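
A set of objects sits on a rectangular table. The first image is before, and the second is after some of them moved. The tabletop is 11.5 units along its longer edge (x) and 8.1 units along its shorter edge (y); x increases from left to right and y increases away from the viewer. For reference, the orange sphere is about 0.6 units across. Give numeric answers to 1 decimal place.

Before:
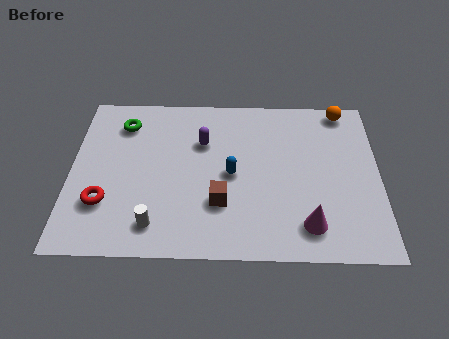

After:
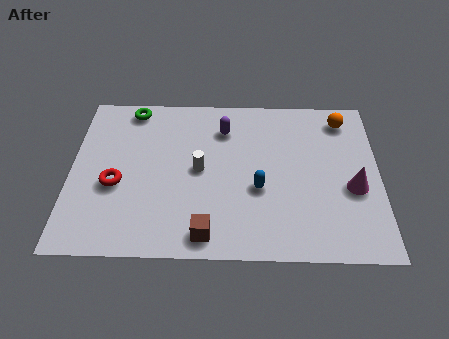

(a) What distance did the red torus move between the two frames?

1.0

The red torus moved from about (1.3, 2.4) to (1.7, 3.3), a distance of √(0.4² + 0.9²) ≈ 1.0.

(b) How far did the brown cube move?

1.6

From (5.6, 2.5) to (5.1, 1.0), the brown cube covered √(0.5² + 1.5²) ≈ 1.6 units.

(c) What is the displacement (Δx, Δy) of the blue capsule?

(1.0, -0.7)

The blue capsule was at about (6.0, 3.9) and moved to about (7.0, 3.2).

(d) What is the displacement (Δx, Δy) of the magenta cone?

(1.7, 1.8)

The magenta cone started near (8.8, 1.5) and ended near (10.5, 3.3).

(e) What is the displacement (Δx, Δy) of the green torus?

(0.3, 0.8)

The green torus started near (1.9, 6.4) and ended near (2.2, 7.2).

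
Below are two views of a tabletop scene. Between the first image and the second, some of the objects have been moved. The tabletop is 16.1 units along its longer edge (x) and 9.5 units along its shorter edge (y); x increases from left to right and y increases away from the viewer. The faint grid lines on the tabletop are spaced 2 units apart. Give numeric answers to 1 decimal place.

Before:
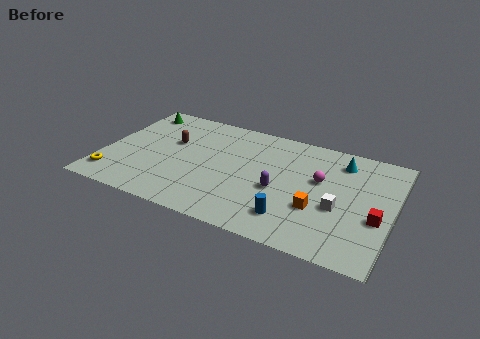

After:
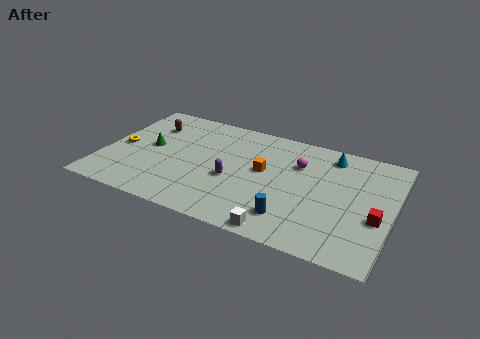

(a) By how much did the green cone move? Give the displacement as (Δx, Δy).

(1.2, -3.1)

From the two frames, the green cone sits at roughly (1.3, 8.1) before and (2.5, 5.0) after.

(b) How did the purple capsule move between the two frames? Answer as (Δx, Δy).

(-2.6, -0.1)

The purple capsule was at about (9.9, 4.0) and moved to about (7.3, 3.9).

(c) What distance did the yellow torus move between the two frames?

2.8

The yellow torus was near (0.8, 1.7) before and (0.9, 4.5) after, so it travelled √(0.1² + 2.8²) ≈ 2.8 units.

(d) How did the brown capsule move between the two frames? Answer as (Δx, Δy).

(-1.4, 1.1)

From the two frames, the brown capsule sits at roughly (3.6, 5.9) before and (2.2, 7.0) after.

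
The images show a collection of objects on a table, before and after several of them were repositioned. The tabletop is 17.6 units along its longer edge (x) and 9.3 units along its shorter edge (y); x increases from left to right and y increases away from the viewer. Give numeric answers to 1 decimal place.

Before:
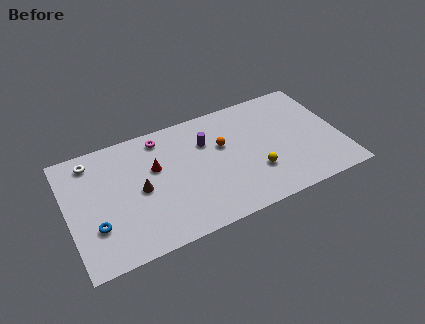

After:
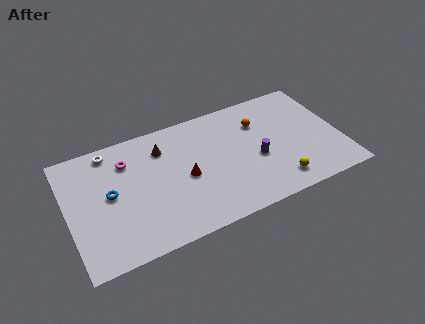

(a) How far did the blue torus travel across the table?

2.3

The blue torus moved from about (1.6, 2.9) to (2.7, 4.9), a distance of √(1.1² + 2.0²) ≈ 2.3.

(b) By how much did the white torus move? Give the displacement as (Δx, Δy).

(1.2, 0.3)

From the two frames, the white torus sits at roughly (1.8, 7.9) before and (3.0, 8.2) after.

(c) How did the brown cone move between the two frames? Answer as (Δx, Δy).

(1.7, 2.6)

The brown cone was at about (4.6, 4.5) and moved to about (6.3, 7.1).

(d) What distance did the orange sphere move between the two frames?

2.7

The orange sphere moved from about (10.1, 5.8) to (12.6, 6.7), a distance of √(2.5² + 0.9²) ≈ 2.7.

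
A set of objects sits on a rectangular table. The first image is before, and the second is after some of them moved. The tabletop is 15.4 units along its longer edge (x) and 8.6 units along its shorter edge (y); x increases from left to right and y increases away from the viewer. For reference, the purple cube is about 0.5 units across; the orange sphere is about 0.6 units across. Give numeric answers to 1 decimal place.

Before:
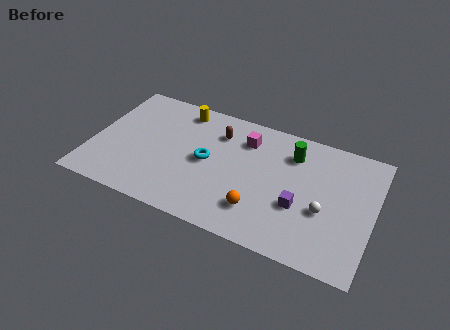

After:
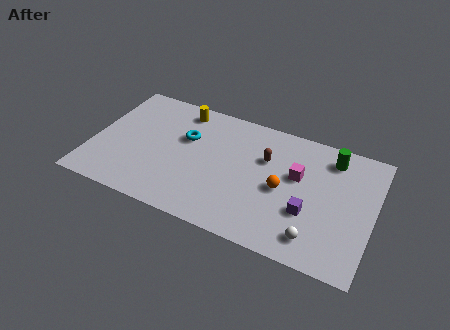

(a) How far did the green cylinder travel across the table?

2.2

The green cylinder moved from about (10.8, 6.6) to (12.9, 7.1), a distance of √(2.1² + 0.5²) ≈ 2.2.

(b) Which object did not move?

the yellow cylinder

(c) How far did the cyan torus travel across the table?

1.8

From (6.3, 4.3) to (5.0, 5.5), the cyan torus covered √(1.3² + 1.2²) ≈ 1.8 units.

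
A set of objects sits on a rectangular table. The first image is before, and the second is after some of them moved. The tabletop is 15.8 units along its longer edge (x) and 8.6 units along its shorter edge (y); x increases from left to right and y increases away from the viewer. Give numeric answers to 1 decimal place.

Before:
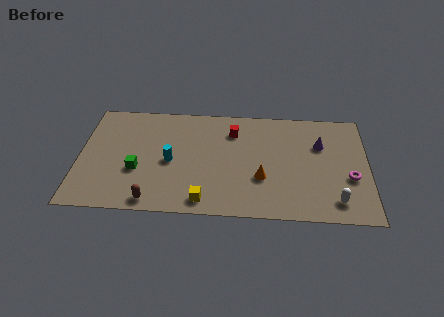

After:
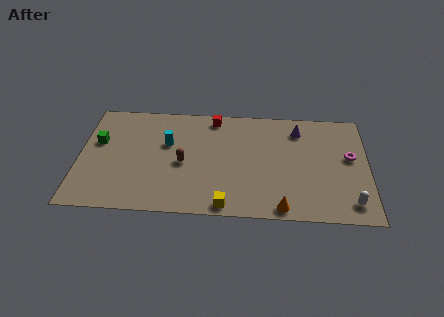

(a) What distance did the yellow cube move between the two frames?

1.2

From (6.9, 1.1) to (8.1, 0.8), the yellow cube covered √(1.2² + 0.3²) ≈ 1.2 units.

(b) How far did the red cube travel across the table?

1.5

The red cube was near (8.4, 6.6) before and (7.3, 7.6) after, so it travelled √(1.1² + 1.0²) ≈ 1.5 units.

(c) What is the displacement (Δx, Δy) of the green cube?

(-2.2, 2.1)

From the two frames, the green cube sits at roughly (3.2, 3.2) before and (1.0, 5.3) after.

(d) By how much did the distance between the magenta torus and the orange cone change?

+0.7

They were about 4.8 units apart before and 5.5 after — 0.7 units further apart.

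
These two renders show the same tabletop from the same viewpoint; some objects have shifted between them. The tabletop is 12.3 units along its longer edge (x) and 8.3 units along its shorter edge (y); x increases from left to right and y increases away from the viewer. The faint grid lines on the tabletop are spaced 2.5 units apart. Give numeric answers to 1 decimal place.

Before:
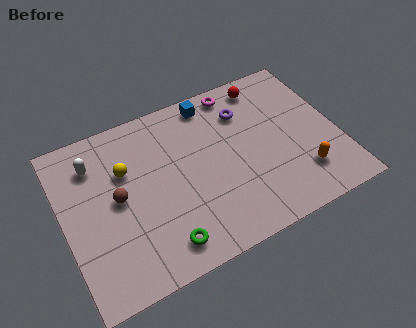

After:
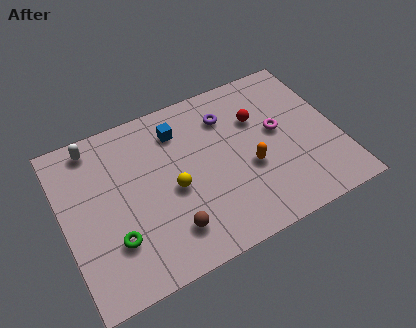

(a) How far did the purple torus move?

0.8

The purple torus was near (8.4, 6.2) before and (7.6, 6.3) after, so it travelled √(0.8² + 0.1²) ≈ 0.8 units.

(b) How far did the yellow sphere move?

2.6

From (2.9, 5.5) to (4.8, 3.7), the yellow sphere covered √(1.9² + 1.8²) ≈ 2.6 units.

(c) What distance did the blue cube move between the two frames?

1.8

From (7.0, 7.3) to (5.4, 6.5), the blue cube covered √(1.6² + 0.8²) ≈ 1.8 units.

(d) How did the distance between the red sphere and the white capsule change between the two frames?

-0.5

The distance was about 7.9 in the first image and 7.4 in the second, so they moved 0.5 units closer together.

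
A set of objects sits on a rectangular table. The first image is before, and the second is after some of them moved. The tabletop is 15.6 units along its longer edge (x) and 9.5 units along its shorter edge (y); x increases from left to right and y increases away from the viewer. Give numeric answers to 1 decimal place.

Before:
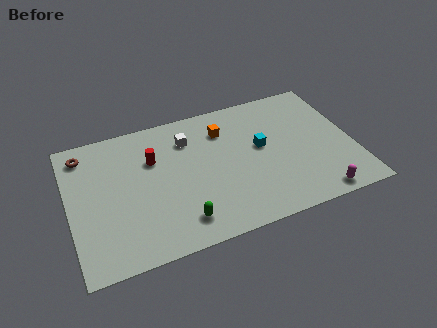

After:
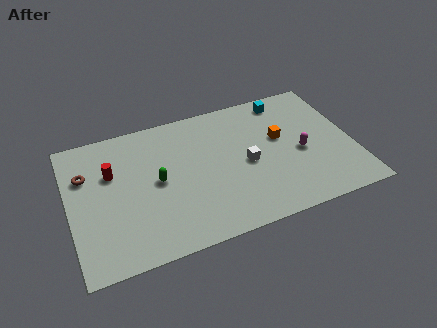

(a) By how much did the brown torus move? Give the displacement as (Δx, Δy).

(0.0, -1.5)

The brown torus started near (1.0, 8.0) and ended near (1.0, 6.5).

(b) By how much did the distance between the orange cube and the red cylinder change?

+5.2

The distance was about 4.1 in the first image and 9.3 in the second, so they moved 5.2 units further apart.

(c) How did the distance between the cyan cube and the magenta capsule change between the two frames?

-1.0

They were about 5.1 units apart before and 4.1 after — 1.0 units closer together.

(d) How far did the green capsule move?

3.3

The green capsule moved from about (5.8, 1.7) to (4.8, 4.8), a distance of √(1.0² + 3.1²) ≈ 3.3.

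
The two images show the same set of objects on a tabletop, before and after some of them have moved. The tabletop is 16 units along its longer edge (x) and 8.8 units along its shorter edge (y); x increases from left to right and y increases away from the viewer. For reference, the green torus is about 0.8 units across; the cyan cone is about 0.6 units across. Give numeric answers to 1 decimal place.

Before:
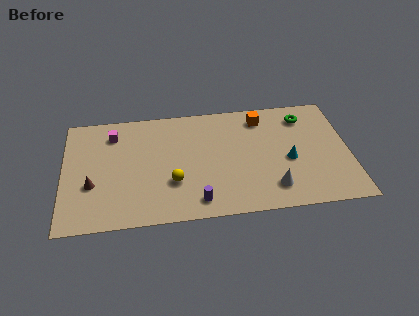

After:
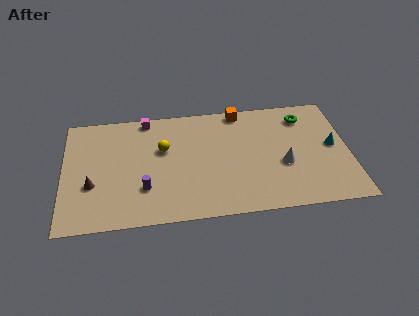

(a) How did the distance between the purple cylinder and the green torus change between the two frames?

+1.7

They were about 8.5 units apart before and 10.2 after — 1.7 units further apart.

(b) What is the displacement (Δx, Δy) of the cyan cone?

(2.5, 0.8)

The cyan cone was at about (12.6, 3.8) and moved to about (15.1, 4.6).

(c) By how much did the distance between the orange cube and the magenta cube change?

-3.1

The distance was about 8.4 in the first image and 5.3 in the second, so they moved 3.1 units closer together.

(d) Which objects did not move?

the green torus and the brown cone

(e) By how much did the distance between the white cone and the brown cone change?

+0.6

The distance was about 10.1 in the first image and 10.7 in the second, so they moved 0.6 units further apart.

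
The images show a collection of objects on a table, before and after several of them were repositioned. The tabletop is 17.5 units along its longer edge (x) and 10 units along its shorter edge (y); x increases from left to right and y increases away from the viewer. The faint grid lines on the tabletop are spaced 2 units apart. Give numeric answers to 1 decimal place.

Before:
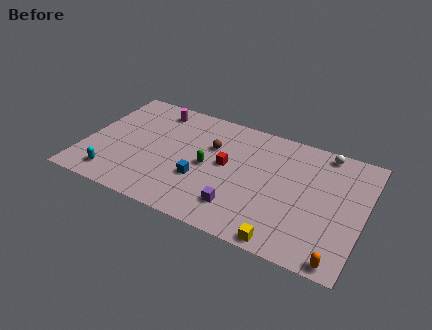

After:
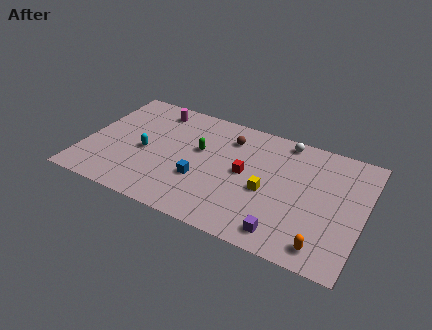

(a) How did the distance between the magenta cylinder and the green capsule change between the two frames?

-1.3

Before: roughly 5.4 units apart; after: 4.1. That's 1.3 units closer together.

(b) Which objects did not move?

the blue cube and the magenta cylinder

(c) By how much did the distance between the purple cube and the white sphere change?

-0.6

They were about 8.2 units apart before and 7.6 after — 0.6 units closer together.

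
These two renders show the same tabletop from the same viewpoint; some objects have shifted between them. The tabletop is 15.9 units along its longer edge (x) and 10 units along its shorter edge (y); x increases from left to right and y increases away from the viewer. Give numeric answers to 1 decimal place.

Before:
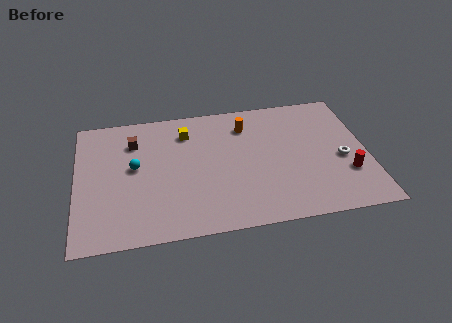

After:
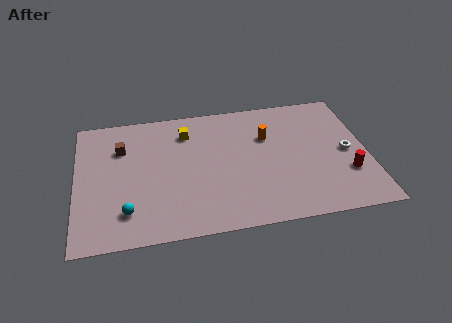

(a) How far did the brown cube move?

0.8

From (3.2, 7.5) to (2.5, 7.1), the brown cube covered √(0.7² + 0.4²) ≈ 0.8 units.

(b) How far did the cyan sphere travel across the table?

3.3

From (3.2, 5.5) to (2.7, 2.2), the cyan sphere covered √(0.5² + 3.3²) ≈ 3.3 units.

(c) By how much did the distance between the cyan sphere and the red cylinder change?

+0.3

They were about 11.7 units apart before and 12.0 after — 0.3 units further apart.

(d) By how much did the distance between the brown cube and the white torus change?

+0.8

The distance was about 11.7 in the first image and 12.5 in the second, so they moved 0.8 units further apart.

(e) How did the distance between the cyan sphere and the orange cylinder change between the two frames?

+2.4

They were about 6.6 units apart before and 9.0 after — 2.4 units further apart.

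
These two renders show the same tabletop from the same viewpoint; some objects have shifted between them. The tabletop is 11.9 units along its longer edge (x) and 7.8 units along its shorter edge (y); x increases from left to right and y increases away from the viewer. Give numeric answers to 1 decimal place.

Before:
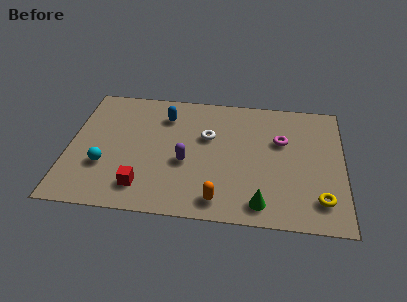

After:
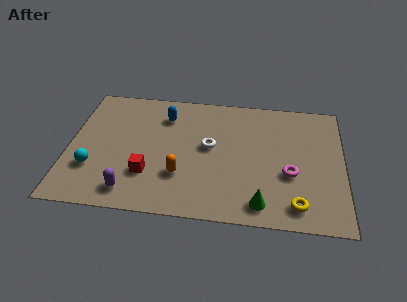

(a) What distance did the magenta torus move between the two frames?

2.0

The magenta torus moved from about (9.2, 5.0) to (9.6, 3.0), a distance of √(0.4² + 2.0²) ≈ 2.0.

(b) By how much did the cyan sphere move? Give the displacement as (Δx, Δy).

(-0.5, -0.2)

The cyan sphere started near (1.6, 2.6) and ended near (1.1, 2.4).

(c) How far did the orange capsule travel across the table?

2.1

The orange capsule was near (6.6, 1.1) before and (4.9, 2.4) after, so it travelled √(1.7² + 1.3²) ≈ 2.1 units.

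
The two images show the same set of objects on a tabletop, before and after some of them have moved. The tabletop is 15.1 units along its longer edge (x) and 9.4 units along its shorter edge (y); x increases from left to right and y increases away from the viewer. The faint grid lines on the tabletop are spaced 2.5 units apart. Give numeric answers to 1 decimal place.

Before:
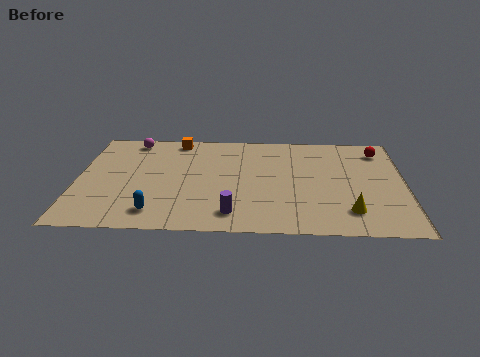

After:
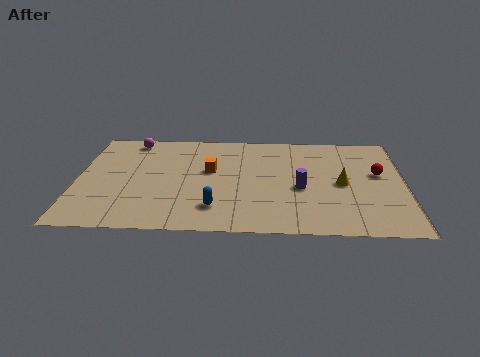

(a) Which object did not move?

the magenta sphere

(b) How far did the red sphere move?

2.2

The red sphere was near (14.0, 7.7) before and (13.9, 5.5) after, so it travelled √(0.1² + 2.2²) ≈ 2.2 units.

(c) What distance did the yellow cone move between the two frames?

2.5

The yellow cone was near (12.5, 2.0) before and (12.2, 4.5) after, so it travelled √(0.3² + 2.5²) ≈ 2.5 units.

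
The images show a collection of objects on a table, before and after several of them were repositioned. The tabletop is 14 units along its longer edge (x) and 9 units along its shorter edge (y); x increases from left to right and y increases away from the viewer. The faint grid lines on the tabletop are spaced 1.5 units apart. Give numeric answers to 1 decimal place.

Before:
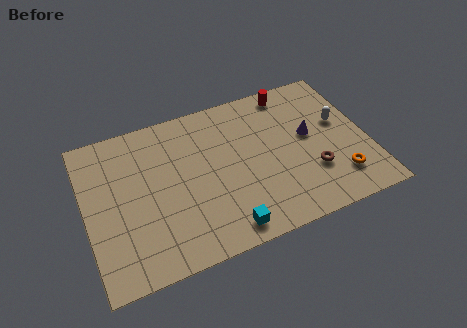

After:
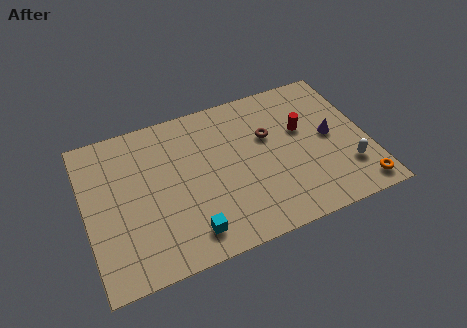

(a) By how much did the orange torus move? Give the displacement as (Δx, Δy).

(0.9, -0.9)

The orange torus started near (12.3, 2.0) and ended near (13.2, 1.1).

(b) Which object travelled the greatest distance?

the brown torus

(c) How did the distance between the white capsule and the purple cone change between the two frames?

+0.7

Before: roughly 1.6 units apart; after: 2.3. That's 0.7 units further apart.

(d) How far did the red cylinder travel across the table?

2.5

The red cylinder moved from about (10.6, 8.0) to (10.9, 5.5), a distance of √(0.3² + 2.5²) ≈ 2.5.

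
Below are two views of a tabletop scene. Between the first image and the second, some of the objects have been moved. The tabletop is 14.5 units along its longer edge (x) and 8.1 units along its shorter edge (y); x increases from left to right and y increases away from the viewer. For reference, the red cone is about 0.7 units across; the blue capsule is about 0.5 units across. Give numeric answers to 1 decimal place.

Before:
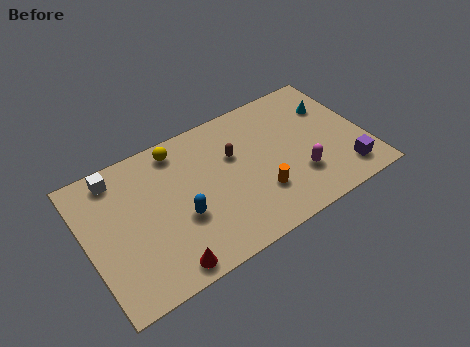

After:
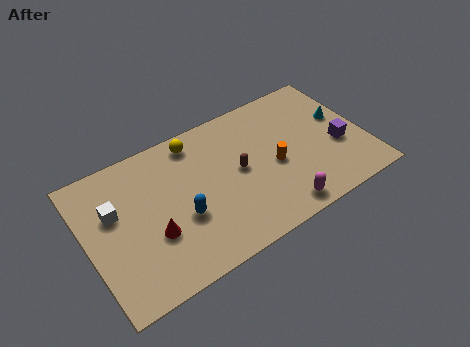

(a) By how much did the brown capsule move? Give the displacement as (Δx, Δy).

(0.1, -1.0)

From the two frames, the brown capsule sits at roughly (7.8, 5.2) before and (7.9, 4.2) after.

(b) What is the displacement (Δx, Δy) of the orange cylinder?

(1.0, 1.2)

The orange cylinder was at about (8.7, 2.4) and moved to about (9.7, 3.6).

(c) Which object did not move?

the blue capsule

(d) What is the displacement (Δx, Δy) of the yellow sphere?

(0.9, 0.0)

The yellow sphere started near (5.1, 7.0) and ended near (6.0, 7.0).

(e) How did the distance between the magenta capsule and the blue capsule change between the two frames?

-0.9

They were about 6.1 units apart before and 5.2 after — 0.9 units closer together.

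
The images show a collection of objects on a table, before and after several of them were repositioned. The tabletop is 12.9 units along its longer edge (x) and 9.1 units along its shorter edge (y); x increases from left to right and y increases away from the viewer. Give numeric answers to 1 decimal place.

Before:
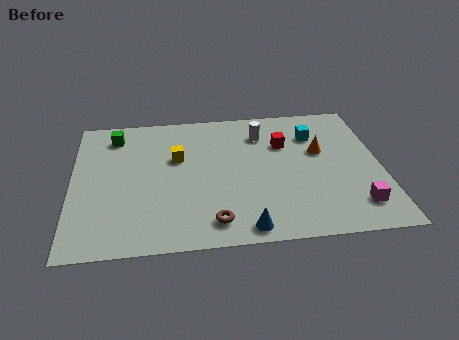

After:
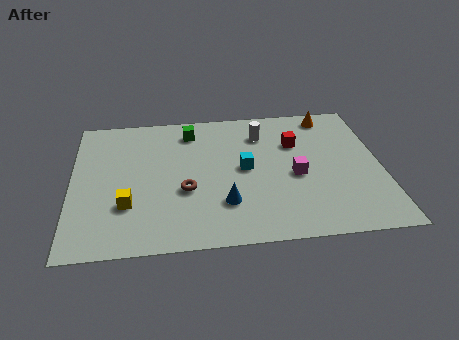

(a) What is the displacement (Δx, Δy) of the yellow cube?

(-2.1, -2.9)

The yellow cube was at about (4.4, 5.7) and moved to about (2.3, 2.8).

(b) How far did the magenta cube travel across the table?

3.3

The magenta cube moved from about (11.7, 1.8) to (9.3, 4.0), a distance of √(2.4² + 2.2²) ≈ 3.3.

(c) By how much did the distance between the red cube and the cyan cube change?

+1.3

Before: roughly 1.4 units apart; after: 2.7. That's 1.3 units further apart.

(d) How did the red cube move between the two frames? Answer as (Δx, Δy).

(0.5, 0.0)

The red cube started near (8.9, 6.2) and ended near (9.4, 6.2).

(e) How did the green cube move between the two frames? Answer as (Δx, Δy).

(3.2, 0.0)

From the two frames, the green cube sits at roughly (1.8, 7.5) before and (5.0, 7.5) after.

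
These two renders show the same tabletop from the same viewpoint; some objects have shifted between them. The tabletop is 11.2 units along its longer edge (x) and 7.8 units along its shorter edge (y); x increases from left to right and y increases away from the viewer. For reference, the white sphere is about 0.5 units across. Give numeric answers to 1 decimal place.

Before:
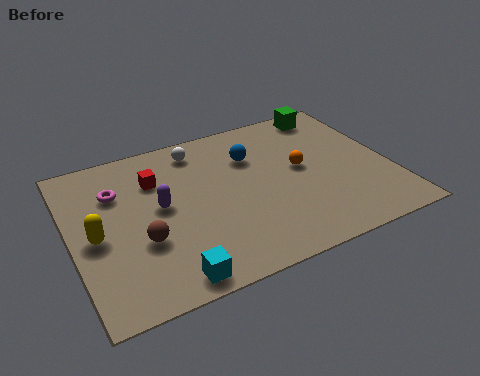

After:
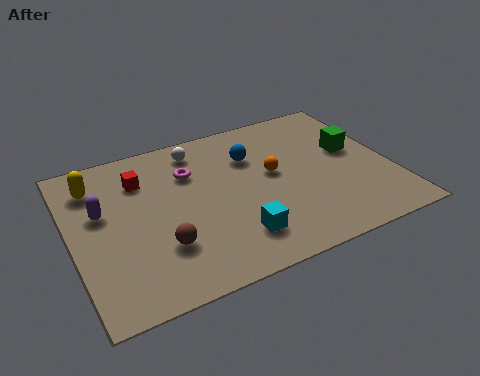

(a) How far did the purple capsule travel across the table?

2.1

From (3.1, 4.2) to (1.1, 4.7), the purple capsule covered √(2.0² + 0.5²) ≈ 2.1 units.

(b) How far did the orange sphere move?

1.0

The orange sphere moved from about (8.1, 4.2) to (7.1, 4.3), a distance of √(1.0² + 0.1²) ≈ 1.0.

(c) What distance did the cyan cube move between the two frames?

2.6

The cyan cube moved from about (3.0, 0.8) to (5.4, 1.7), a distance of √(2.4² + 0.9²) ≈ 2.6.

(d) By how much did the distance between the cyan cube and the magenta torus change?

-0.9

Before: roughly 4.9 units apart; after: 4.0. That's 0.9 units closer together.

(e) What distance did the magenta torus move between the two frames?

2.6

From (1.7, 5.5) to (4.3, 5.5), the magenta torus covered √(2.6² + 0.0²) ≈ 2.6 units.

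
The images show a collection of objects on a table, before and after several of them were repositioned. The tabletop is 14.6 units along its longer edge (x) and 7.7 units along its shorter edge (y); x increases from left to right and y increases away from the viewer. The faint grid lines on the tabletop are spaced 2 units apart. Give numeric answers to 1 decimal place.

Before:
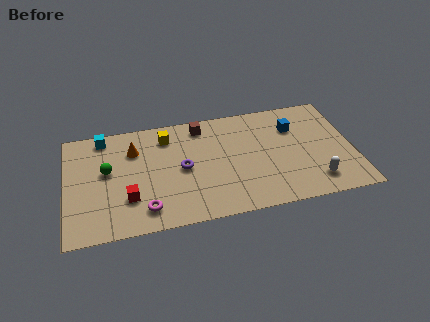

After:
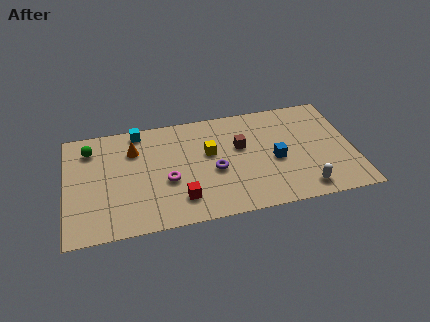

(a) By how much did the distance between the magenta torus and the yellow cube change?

-2.3

The distance was about 5.0 in the first image and 2.7 in the second, so they moved 2.3 units closer together.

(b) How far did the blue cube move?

2.4

The blue cube moved from about (11.7, 5.5) to (10.6, 3.4), a distance of √(1.1² + 2.1²) ≈ 2.4.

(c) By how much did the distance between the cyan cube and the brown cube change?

+0.6

Before: roughly 5.0 units apart; after: 5.6. That's 0.6 units further apart.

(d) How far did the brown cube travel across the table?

2.7

The brown cube was near (7.0, 6.6) before and (8.9, 4.7) after, so it travelled √(1.9² + 1.9²) ≈ 2.7 units.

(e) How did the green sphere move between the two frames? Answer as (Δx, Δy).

(-0.8, 1.7)

The green sphere was at about (2.1, 4.4) and moved to about (1.3, 6.1).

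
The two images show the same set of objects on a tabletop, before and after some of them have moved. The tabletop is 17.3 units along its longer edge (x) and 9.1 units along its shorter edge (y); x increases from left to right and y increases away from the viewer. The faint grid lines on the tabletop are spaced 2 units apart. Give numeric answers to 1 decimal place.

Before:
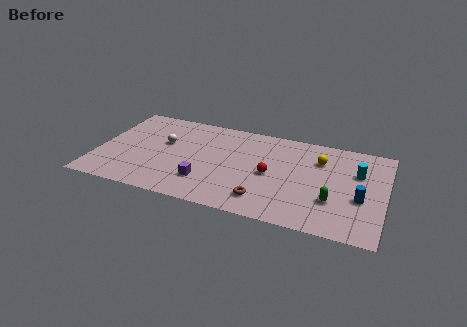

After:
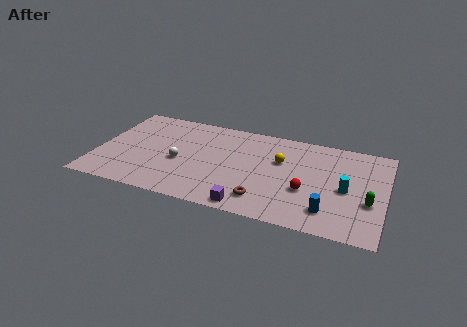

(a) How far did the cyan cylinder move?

1.9

The cyan cylinder was near (15.6, 6.0) before and (15.0, 4.2) after, so it travelled √(0.6² + 1.8²) ≈ 1.9 units.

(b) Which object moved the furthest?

the purple cube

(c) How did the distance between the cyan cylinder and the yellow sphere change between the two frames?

+1.9

The distance was about 2.4 in the first image and 4.3 in the second, so they moved 1.9 units further apart.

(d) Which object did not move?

the brown torus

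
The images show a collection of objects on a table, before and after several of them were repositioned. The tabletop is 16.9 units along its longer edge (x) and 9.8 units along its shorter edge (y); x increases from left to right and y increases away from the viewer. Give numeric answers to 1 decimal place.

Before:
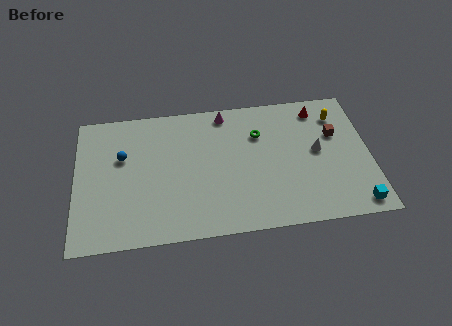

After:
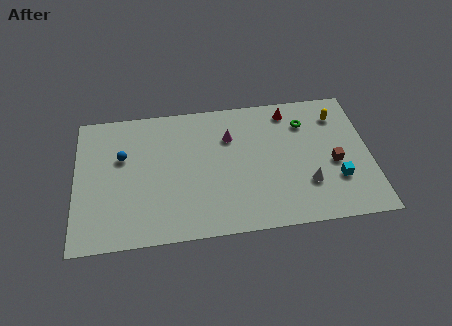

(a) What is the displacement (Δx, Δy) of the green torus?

(2.7, 0.5)

The green torus started near (10.6, 6.9) and ended near (13.3, 7.4).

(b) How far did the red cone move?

1.7

The red cone was near (14.1, 8.3) before and (12.4, 8.4) after, so it travelled √(1.7² + 0.1²) ≈ 1.7 units.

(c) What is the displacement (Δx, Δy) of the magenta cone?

(0.2, -1.8)

The magenta cone was at about (8.7, 8.7) and moved to about (8.9, 6.9).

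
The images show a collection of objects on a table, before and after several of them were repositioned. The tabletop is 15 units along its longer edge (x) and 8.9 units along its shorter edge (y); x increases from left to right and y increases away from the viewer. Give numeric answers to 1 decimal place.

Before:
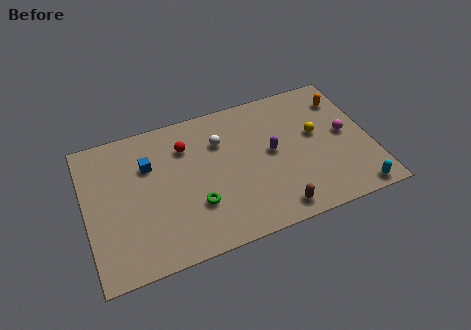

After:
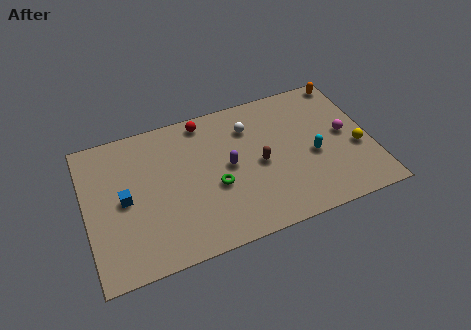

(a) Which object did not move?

the magenta sphere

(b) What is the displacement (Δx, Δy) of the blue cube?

(-1.4, -1.7)

The blue cube was at about (3.4, 6.1) and moved to about (2.0, 4.4).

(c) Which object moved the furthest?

the cyan capsule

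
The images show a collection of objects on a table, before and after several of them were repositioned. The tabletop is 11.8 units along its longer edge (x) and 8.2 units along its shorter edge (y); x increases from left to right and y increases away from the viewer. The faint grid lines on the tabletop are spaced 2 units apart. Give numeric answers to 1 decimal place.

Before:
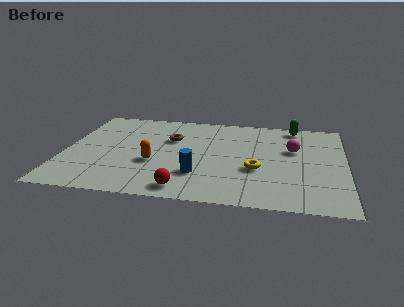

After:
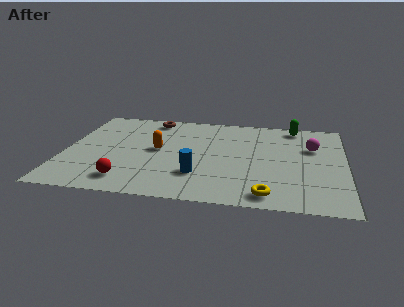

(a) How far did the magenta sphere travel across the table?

0.9

The magenta sphere moved from about (9.6, 5.1) to (10.4, 5.4), a distance of √(0.8² + 0.3²) ≈ 0.9.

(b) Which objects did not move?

the green capsule and the blue cylinder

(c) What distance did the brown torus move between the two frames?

2.0

The brown torus was near (4.4, 5.4) before and (3.5, 7.2) after, so it travelled √(0.9² + 1.8²) ≈ 2.0 units.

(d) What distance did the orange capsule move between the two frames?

1.2

The orange capsule moved from about (3.8, 3.1) to (3.9, 4.3), a distance of √(0.1² + 1.2²) ≈ 1.2.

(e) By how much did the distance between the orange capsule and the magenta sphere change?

+0.5

They were about 6.1 units apart before and 6.6 after — 0.5 units further apart.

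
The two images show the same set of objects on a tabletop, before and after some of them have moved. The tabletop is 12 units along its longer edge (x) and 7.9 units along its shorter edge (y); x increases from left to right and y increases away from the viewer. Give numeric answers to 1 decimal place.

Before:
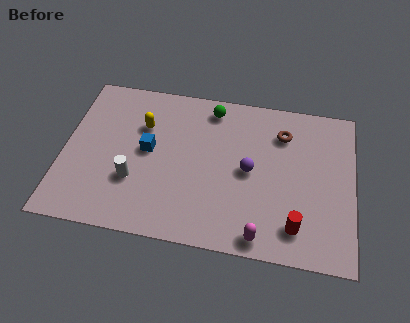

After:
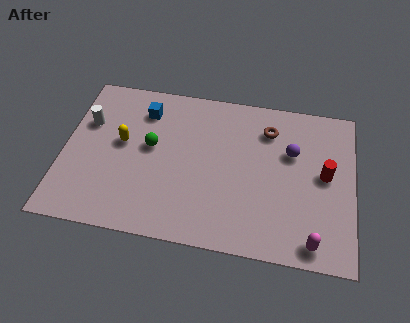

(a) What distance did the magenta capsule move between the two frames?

2.1

The magenta capsule moved from about (8.3, 0.8) to (10.4, 0.9), a distance of √(2.1² + 0.1²) ≈ 2.1.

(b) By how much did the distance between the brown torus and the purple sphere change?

-1.1

The distance was about 2.5 in the first image and 1.4 in the second, so they moved 1.1 units closer together.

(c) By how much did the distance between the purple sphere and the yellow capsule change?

+2.3

They were about 4.7 units apart before and 7.0 after — 2.3 units further apart.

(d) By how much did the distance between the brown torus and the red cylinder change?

-1.5

The distance was about 4.6 in the first image and 3.1 in the second, so they moved 1.5 units closer together.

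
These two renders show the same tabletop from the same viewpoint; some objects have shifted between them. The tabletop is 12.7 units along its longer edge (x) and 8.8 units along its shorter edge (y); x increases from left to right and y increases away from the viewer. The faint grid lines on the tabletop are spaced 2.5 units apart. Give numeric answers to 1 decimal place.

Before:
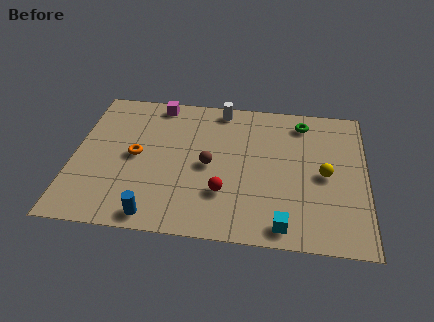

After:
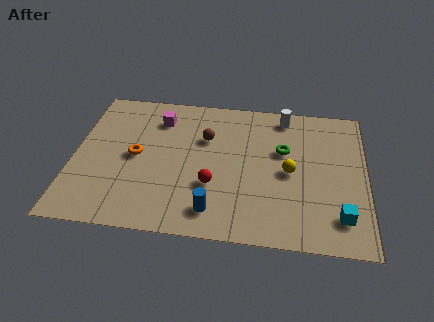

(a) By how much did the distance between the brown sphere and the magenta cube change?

-2.1

The distance was about 4.4 in the first image and 2.3 in the second, so they moved 2.1 units closer together.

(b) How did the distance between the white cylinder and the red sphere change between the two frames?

+0.3

They were about 5.3 units apart before and 5.6 after — 0.3 units further apart.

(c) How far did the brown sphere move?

1.7

The brown sphere moved from about (5.9, 4.2) to (5.7, 5.9), a distance of √(0.2² + 1.7²) ≈ 1.7.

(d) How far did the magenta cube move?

1.0

From (3.5, 7.9) to (3.6, 6.9), the magenta cube covered √(0.1² + 1.0²) ≈ 1.0 units.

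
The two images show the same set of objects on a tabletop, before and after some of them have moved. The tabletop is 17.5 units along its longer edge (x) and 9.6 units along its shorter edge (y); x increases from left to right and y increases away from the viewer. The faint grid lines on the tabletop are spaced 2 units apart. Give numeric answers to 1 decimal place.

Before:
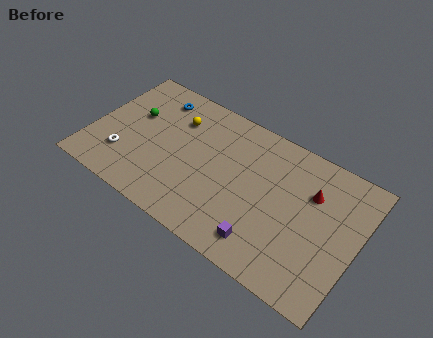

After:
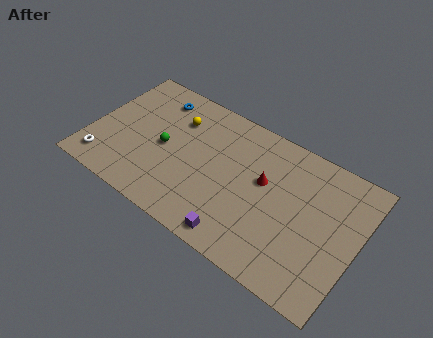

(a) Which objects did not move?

the yellow sphere and the blue torus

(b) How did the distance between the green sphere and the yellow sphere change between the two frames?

-0.5

Before: roughly 2.9 units apart; after: 2.4. That's 0.5 units closer together.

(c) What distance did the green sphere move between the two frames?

2.6

From (2.5, 5.9) to (4.8, 4.6), the green sphere covered √(2.3² + 1.3²) ≈ 2.6 units.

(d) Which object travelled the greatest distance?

the red cone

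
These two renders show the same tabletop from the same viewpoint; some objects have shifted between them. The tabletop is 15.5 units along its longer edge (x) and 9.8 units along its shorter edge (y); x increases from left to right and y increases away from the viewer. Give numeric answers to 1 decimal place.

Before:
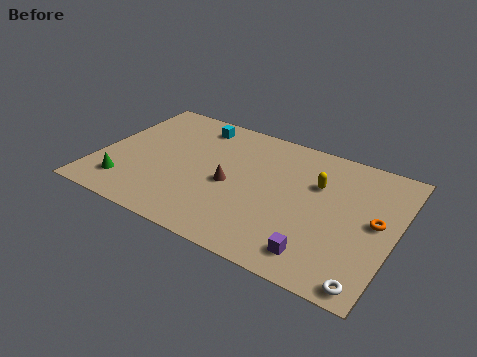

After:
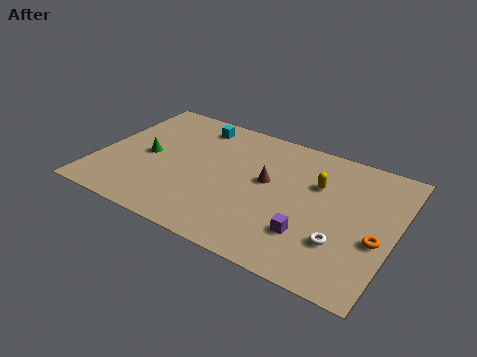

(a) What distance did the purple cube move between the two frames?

1.3

The purple cube moved from about (12.0, 1.6) to (11.4, 2.7), a distance of √(0.6² + 1.1²) ≈ 1.3.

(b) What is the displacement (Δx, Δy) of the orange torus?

(0.2, -1.2)

From the two frames, the orange torus sits at roughly (14.5, 5.1) before and (14.7, 3.9) after.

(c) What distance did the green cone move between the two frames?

2.8

The green cone was near (1.8, 2.0) before and (2.5, 4.7) after, so it travelled √(0.7² + 2.7²) ≈ 2.8 units.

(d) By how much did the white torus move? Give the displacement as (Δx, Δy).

(-1.6, 2.0)

The white torus was at about (14.6, 0.9) and moved to about (13.0, 2.9).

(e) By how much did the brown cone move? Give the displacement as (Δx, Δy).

(1.8, 1.1)

The brown cone was at about (7.0, 4.4) and moved to about (8.8, 5.5).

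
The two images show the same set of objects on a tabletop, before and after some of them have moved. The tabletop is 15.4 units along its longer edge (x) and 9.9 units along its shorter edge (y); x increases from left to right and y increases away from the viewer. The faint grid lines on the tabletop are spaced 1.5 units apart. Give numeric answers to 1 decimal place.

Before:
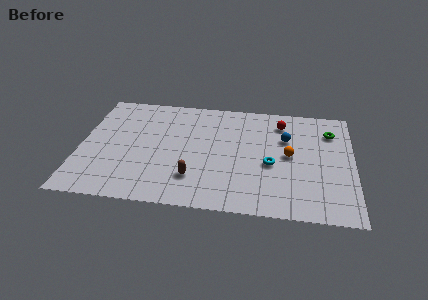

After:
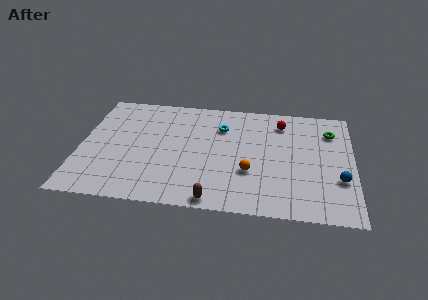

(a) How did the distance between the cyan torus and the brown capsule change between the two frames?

+1.8

They were about 4.6 units apart before and 6.4 after — 1.8 units further apart.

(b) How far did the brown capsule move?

2.1

The brown capsule moved from about (6.5, 2.5) to (7.7, 0.8), a distance of √(1.2² + 1.7²) ≈ 2.1.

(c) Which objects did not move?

the green torus and the red sphere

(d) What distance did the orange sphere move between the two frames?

2.8

The orange sphere moved from about (11.8, 5.1) to (9.6, 3.4), a distance of √(2.2² + 1.7²) ≈ 2.8.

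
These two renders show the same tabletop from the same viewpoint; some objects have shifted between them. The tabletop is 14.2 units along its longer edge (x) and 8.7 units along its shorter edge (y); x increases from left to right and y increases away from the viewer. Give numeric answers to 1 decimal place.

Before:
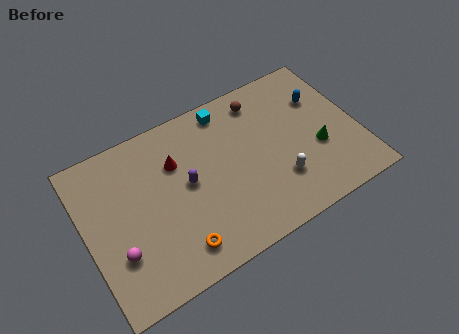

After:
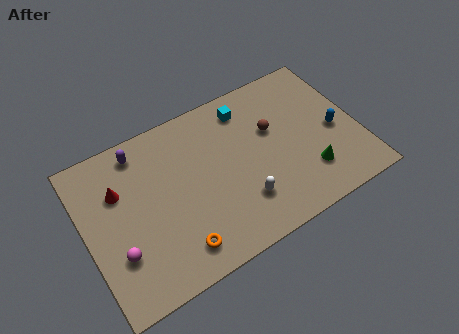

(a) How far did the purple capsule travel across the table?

3.6

The purple capsule was near (5.3, 4.6) before and (3.2, 7.5) after, so it travelled √(2.1² + 2.9²) ≈ 3.6 units.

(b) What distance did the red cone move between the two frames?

3.0

From (4.9, 6.0) to (1.9, 5.9), the red cone covered √(3.0² + 0.1²) ≈ 3.0 units.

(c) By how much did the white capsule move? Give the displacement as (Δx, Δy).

(-2.0, -0.2)

The white capsule started near (9.8, 2.5) and ended near (7.8, 2.3).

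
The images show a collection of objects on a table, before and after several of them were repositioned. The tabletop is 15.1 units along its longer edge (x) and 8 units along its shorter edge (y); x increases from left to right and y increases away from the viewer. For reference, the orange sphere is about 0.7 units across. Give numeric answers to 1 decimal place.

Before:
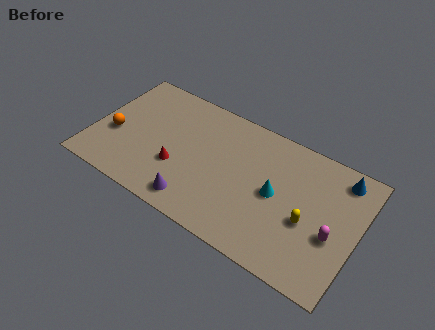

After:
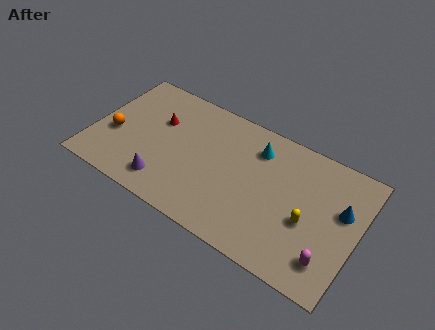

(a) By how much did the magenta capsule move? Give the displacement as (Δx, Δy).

(0.0, -1.5)

The magenta capsule was at about (13.8, 3.2) and moved to about (13.8, 1.7).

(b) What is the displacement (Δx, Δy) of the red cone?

(-1.5, 2.4)

From the two frames, the red cone sits at roughly (5.0, 2.8) before and (3.5, 5.2) after.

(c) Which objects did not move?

the yellow capsule and the orange sphere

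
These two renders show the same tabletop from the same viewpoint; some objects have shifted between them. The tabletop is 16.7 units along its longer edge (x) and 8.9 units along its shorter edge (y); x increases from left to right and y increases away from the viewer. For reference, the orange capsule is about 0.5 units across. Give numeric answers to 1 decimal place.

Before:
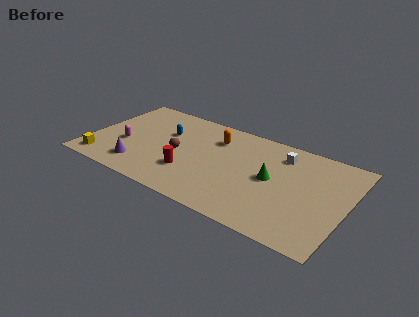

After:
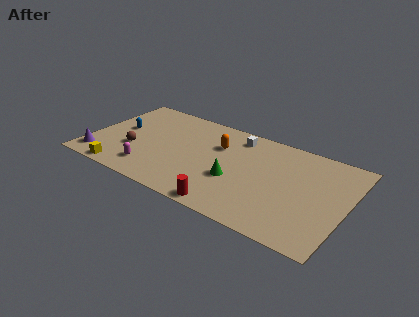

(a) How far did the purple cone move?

2.7

From (3.6, 1.8) to (0.9, 1.5), the purple cone covered √(2.7² + 0.3²) ≈ 2.7 units.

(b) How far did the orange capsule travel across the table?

0.7

From (7.9, 6.7) to (8.2, 6.1), the orange capsule covered √(0.3² + 0.6²) ≈ 0.7 units.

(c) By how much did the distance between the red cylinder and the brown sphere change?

+5.3

They were about 1.8 units apart before and 7.1 after — 5.3 units further apart.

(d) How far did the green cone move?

2.5

The green cone moved from about (11.9, 4.6) to (9.7, 3.4), a distance of √(2.2² + 1.2²) ≈ 2.5.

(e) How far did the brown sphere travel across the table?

3.0

The brown sphere moved from about (5.8, 4.2) to (3.0, 3.2), a distance of √(2.8² + 1.0²) ≈ 3.0.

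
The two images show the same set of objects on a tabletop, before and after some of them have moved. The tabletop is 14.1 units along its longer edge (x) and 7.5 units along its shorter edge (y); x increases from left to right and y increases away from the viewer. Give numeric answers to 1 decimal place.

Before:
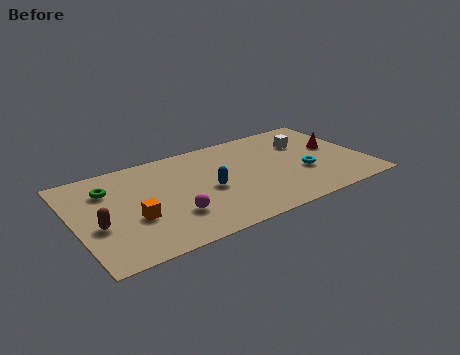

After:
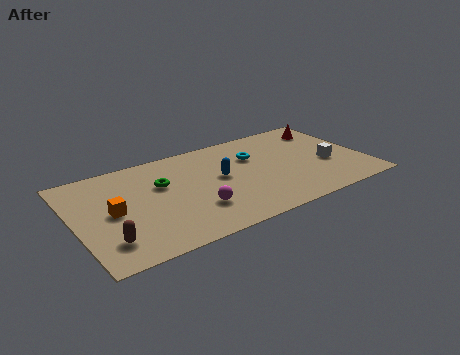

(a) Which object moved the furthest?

the cyan torus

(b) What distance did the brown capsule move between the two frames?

1.3

The brown capsule moved from about (1.0, 3.0) to (1.3, 1.7), a distance of √(0.3² + 1.3²) ≈ 1.3.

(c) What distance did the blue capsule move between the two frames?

1.0

From (6.4, 3.4) to (7.1, 4.1), the blue capsule covered √(0.7² + 0.7²) ≈ 1.0 units.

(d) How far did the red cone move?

1.8

The red cone moved from about (12.8, 4.2) to (12.8, 6.0), a distance of √(0.0² + 1.8²) ≈ 1.8.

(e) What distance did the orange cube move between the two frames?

1.3

The orange cube was near (2.7, 2.8) before and (1.8, 3.7) after, so it travelled √(0.9² + 0.9²) ≈ 1.3 units.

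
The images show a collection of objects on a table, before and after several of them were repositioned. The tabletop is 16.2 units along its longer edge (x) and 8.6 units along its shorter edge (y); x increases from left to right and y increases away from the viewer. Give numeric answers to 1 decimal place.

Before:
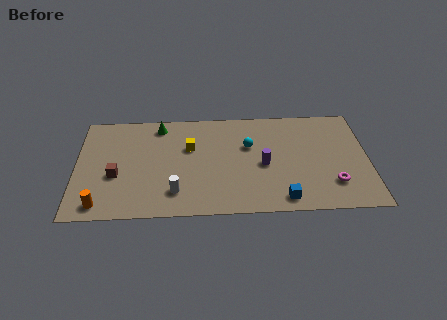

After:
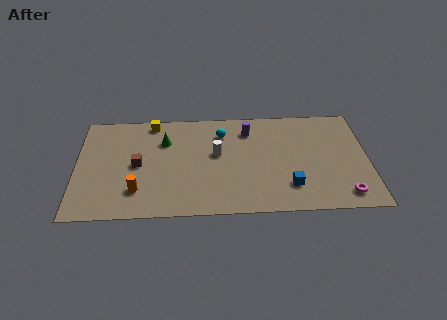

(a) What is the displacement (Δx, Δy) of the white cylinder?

(2.3, 3.0)

The white cylinder was at about (5.5, 1.9) and moved to about (7.8, 4.9).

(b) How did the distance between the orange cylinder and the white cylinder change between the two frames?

+1.0

They were about 4.2 units apart before and 5.2 after — 1.0 units further apart.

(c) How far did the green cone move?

1.3

The green cone moved from about (4.6, 7.4) to (4.9, 6.1), a distance of √(0.3² + 1.3²) ≈ 1.3.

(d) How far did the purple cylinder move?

3.0

The purple cylinder was near (10.4, 3.9) before and (9.6, 6.8) after, so it travelled √(0.8² + 2.9²) ≈ 3.0 units.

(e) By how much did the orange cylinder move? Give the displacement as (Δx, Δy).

(2.0, 1.0)

The orange cylinder started near (1.4, 1.1) and ended near (3.4, 2.1).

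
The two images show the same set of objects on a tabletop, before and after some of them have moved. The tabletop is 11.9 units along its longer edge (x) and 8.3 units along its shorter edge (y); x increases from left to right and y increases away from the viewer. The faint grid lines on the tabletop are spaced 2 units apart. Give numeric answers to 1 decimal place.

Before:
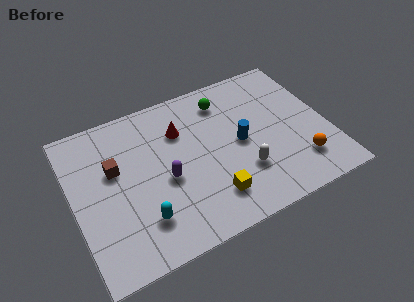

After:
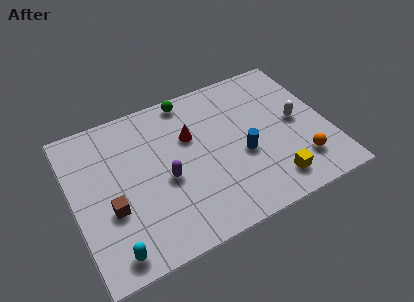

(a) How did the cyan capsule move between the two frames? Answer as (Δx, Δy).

(-1.5, -1.0)

From the two frames, the cyan capsule sits at roughly (2.9, 2.0) before and (1.4, 1.0) after.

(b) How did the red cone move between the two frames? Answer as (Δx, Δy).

(0.4, -0.5)

The red cone started near (5.2, 5.9) and ended near (5.6, 5.4).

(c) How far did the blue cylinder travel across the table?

0.7

The blue cylinder moved from about (7.8, 4.1) to (7.8, 3.4), a distance of √(0.0² + 0.7²) ≈ 0.7.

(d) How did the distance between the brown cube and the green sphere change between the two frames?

+0.5

Before: roughly 5.6 units apart; after: 6.1. That's 0.5 units further apart.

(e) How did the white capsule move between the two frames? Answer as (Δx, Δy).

(2.8, 1.7)

The white capsule was at about (7.7, 2.5) and moved to about (10.5, 4.2).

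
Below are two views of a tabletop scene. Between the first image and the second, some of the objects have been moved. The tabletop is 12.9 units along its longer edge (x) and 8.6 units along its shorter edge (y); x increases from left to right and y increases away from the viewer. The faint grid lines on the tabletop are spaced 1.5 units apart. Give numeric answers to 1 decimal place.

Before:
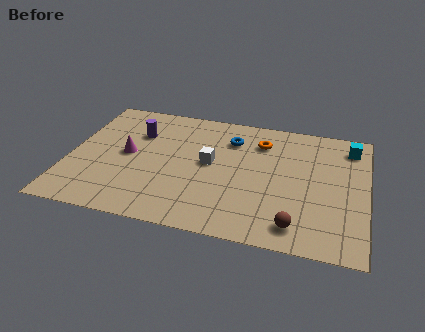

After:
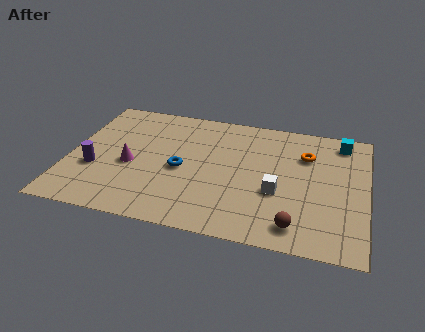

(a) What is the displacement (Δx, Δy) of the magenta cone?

(0.2, -0.7)

The magenta cone started near (2.5, 4.4) and ended near (2.7, 3.7).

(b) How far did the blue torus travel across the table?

3.3

The blue torus moved from about (6.9, 6.5) to (4.9, 3.9), a distance of √(2.0² + 2.6²) ≈ 3.3.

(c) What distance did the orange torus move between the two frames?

2.1

From (8.2, 6.6) to (10.2, 6.1), the orange torus covered √(2.0² + 0.5²) ≈ 2.1 units.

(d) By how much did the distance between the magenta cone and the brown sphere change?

-0.4

Before: roughly 8.1 units apart; after: 7.7. That's 0.4 units closer together.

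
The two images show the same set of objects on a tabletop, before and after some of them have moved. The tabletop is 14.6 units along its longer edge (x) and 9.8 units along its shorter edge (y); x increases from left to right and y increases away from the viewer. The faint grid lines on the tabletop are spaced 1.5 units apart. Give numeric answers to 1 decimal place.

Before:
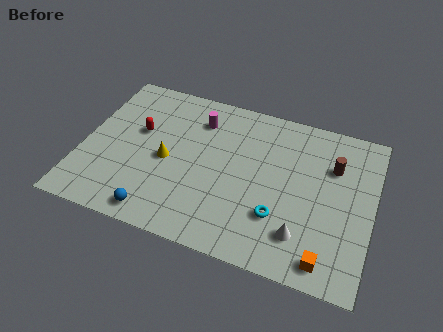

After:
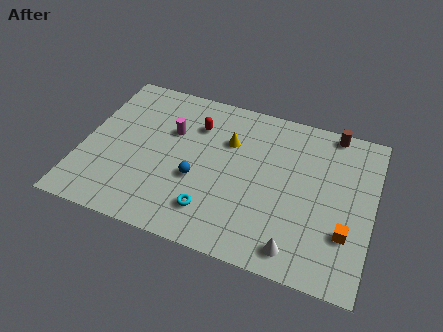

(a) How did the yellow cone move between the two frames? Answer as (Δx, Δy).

(2.9, 2.2)

The yellow cone started near (4.3, 4.5) and ended near (7.2, 6.7).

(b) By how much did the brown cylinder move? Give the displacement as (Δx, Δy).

(-0.2, 2.2)

The brown cylinder was at about (12.5, 6.8) and moved to about (12.3, 9.0).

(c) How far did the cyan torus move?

3.4

The cyan torus moved from about (10.1, 2.9) to (6.8, 2.1), a distance of √(3.3² + 0.8²) ≈ 3.4.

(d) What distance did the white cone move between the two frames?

0.9

The white cone moved from about (11.3, 2.2) to (11.1, 1.3), a distance of √(0.2² + 0.9²) ≈ 0.9.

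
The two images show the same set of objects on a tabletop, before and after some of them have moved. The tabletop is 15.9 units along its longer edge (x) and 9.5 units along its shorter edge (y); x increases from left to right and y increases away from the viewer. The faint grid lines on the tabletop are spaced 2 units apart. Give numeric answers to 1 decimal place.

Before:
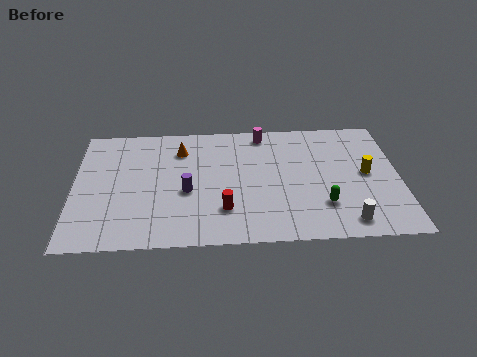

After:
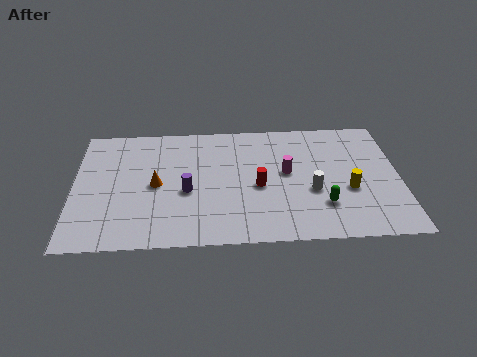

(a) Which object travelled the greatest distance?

the magenta cylinder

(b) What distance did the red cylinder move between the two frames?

2.4

The red cylinder was near (7.3, 2.5) before and (9.0, 4.2) after, so it travelled √(1.7² + 1.7²) ≈ 2.4 units.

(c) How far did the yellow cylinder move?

1.5

From (14.3, 4.9) to (13.4, 3.7), the yellow cylinder covered √(0.9² + 1.2²) ≈ 1.5 units.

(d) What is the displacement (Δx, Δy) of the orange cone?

(-1.2, -2.7)

The orange cone was at about (5.2, 7.3) and moved to about (4.0, 4.6).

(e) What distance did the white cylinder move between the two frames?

2.9

The white cylinder was near (13.2, 1.3) before and (11.6, 3.7) after, so it travelled √(1.6² + 2.4²) ≈ 2.9 units.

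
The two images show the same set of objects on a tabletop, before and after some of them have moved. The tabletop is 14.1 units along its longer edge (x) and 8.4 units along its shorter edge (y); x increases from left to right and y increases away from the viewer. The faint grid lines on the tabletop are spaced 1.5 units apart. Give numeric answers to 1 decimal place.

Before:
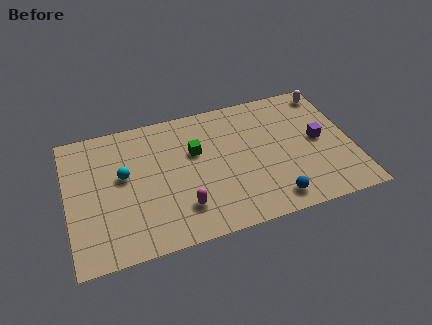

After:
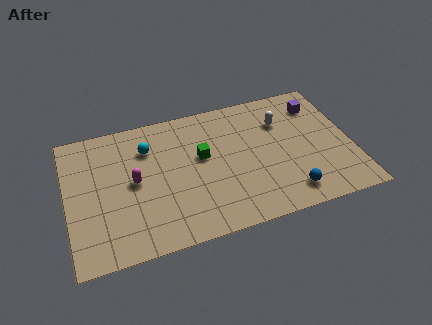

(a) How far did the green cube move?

0.5

The green cube moved from about (6.4, 5.3) to (6.7, 4.9), a distance of √(0.3² + 0.4²) ≈ 0.5.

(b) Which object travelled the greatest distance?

the magenta capsule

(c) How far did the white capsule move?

2.8

The white capsule was near (13.3, 7.3) before and (10.8, 6.0) after, so it travelled √(2.5² + 1.3²) ≈ 2.8 units.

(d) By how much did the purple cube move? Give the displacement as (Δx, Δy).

(0.2, 2.3)

The purple cube was at about (12.5, 4.3) and moved to about (12.7, 6.6).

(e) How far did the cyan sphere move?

1.9

The cyan sphere moved from about (2.8, 4.8) to (4.1, 6.2), a distance of √(1.3² + 1.4²) ≈ 1.9.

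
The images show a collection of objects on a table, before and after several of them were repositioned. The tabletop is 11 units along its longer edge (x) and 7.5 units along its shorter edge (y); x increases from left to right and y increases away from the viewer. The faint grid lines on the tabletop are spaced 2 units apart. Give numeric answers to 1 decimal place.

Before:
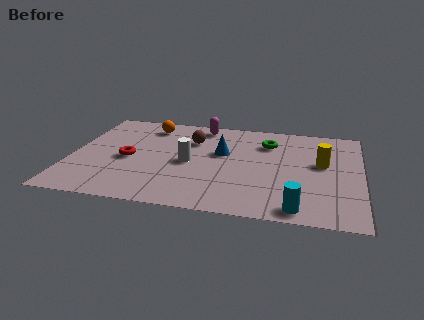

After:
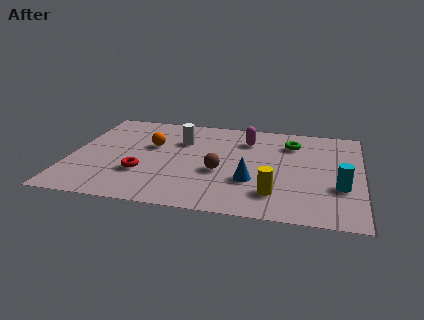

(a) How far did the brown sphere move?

2.6

The brown sphere was near (4.5, 5.3) before and (5.7, 3.0) after, so it travelled √(1.2² + 2.3²) ≈ 2.6 units.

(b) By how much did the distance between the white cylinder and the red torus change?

+0.8

Before: roughly 2.3 units apart; after: 3.1. That's 0.8 units further apart.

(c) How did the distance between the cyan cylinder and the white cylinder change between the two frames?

+1.6

The distance was about 5.0 in the first image and 6.6 in the second, so they moved 1.6 units further apart.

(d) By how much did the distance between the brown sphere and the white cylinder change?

+0.9

The distance was about 1.8 in the first image and 2.7 in the second, so they moved 0.9 units further apart.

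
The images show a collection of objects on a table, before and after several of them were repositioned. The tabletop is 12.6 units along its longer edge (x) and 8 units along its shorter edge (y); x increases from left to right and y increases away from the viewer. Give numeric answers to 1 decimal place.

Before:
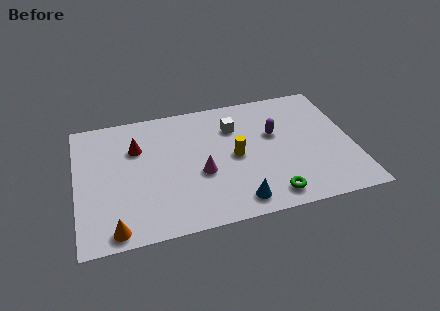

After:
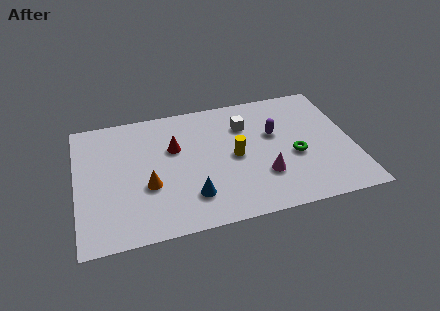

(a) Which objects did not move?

the purple capsule and the yellow cylinder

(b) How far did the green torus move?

2.6

The green torus moved from about (8.6, 1.1) to (9.9, 3.3), a distance of √(1.3² + 2.2²) ≈ 2.6.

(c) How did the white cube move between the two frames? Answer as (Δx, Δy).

(0.5, 0.0)

From the two frames, the white cube sits at roughly (7.3, 5.8) before and (7.8, 5.8) after.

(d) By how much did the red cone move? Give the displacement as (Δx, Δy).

(1.7, -0.4)

From the two frames, the red cone sits at roughly (2.8, 5.5) before and (4.5, 5.1) after.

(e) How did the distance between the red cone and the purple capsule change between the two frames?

-1.7

The distance was about 6.3 in the first image and 4.6 in the second, so they moved 1.7 units closer together.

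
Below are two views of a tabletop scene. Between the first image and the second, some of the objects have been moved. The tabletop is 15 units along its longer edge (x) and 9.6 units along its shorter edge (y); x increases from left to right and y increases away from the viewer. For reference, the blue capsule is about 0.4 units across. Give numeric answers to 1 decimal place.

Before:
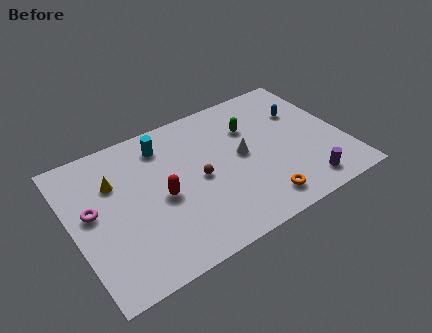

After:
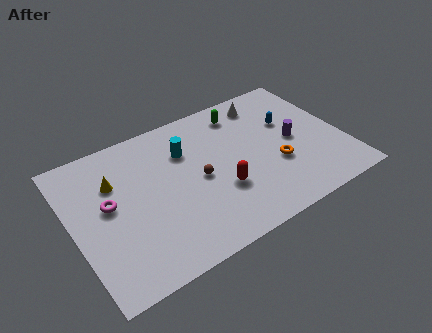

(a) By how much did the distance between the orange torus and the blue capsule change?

-3.1

Before: roughly 6.0 units apart; after: 2.9. That's 3.1 units closer together.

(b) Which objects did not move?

the brown sphere and the yellow cone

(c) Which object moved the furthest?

the white cone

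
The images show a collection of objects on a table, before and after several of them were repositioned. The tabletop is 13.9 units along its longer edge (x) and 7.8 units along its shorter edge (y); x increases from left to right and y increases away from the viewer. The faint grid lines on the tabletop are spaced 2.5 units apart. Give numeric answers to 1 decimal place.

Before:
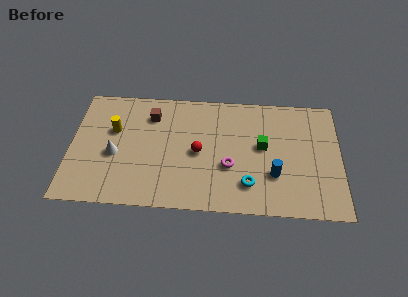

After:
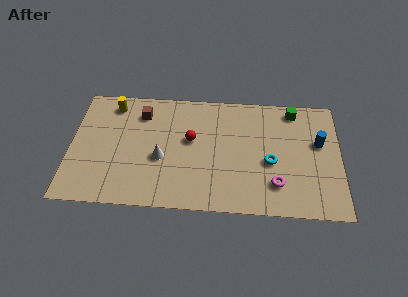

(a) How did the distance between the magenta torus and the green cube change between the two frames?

+2.8

They were about 2.2 units apart before and 5.0 after — 2.8 units further apart.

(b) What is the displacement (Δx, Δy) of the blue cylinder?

(2.3, 2.2)

The blue cylinder was at about (10.5, 2.5) and moved to about (12.8, 4.7).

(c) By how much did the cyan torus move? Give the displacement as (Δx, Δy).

(1.1, 1.5)

The cyan torus was at about (9.2, 1.8) and moved to about (10.3, 3.3).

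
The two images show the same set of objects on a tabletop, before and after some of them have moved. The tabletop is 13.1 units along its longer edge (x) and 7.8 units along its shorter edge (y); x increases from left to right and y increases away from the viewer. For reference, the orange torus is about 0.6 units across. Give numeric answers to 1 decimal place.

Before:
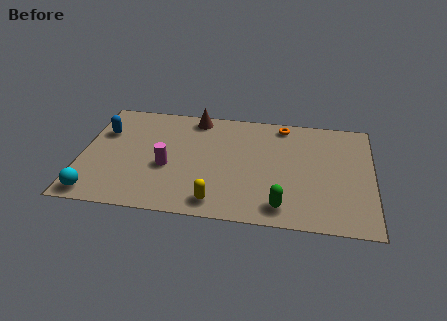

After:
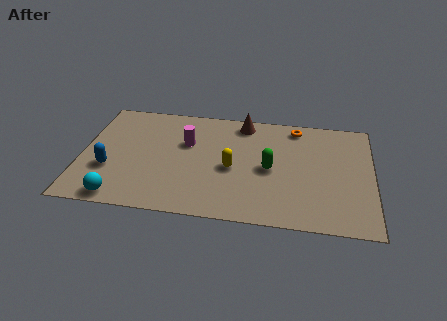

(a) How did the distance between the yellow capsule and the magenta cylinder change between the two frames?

-0.5

The distance was about 3.1 in the first image and 2.6 in the second, so they moved 0.5 units closer together.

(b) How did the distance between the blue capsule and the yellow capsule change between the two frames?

-1.2

The distance was about 6.8 in the first image and 5.6 in the second, so they moved 1.2 units closer together.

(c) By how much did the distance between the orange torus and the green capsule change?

-2.4

They were about 5.7 units apart before and 3.3 after — 2.4 units closer together.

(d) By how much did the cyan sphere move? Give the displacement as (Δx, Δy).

(1.1, -0.1)

The cyan sphere was at about (0.8, 0.9) and moved to about (1.9, 0.8).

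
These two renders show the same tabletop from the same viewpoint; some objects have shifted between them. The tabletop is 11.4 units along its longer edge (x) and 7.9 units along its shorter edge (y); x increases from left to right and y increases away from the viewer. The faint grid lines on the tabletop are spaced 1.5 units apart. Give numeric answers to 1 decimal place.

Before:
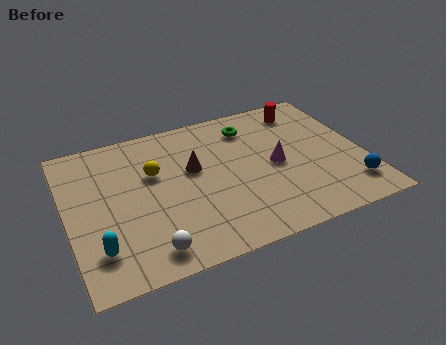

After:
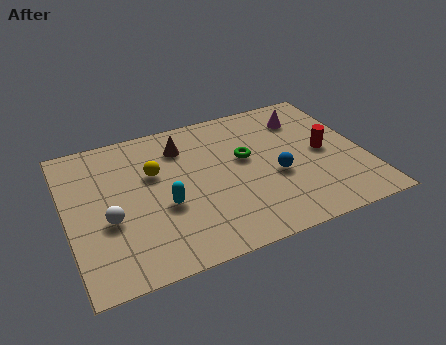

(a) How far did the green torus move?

1.7

The green torus was near (7.3, 6.3) before and (6.9, 4.6) after, so it travelled √(0.4² + 1.7²) ≈ 1.7 units.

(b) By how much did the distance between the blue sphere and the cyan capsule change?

-5.3

Before: roughly 9.6 units apart; after: 4.3. That's 5.3 units closer together.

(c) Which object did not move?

the yellow sphere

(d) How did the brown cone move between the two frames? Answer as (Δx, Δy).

(-0.3, 1.4)

The brown cone started near (4.9, 4.7) and ended near (4.6, 6.1).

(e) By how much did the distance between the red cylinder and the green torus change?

+0.9

The distance was about 2.2 in the first image and 3.1 in the second, so they moved 0.9 units further apart.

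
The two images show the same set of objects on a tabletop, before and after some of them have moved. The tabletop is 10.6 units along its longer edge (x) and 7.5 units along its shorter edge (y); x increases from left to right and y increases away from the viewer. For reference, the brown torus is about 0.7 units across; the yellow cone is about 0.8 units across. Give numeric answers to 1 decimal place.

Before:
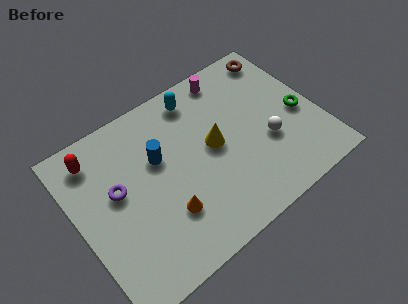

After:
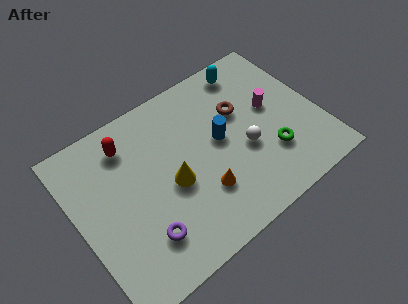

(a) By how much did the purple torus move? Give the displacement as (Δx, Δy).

(0.6, -2.5)

From the two frames, the purple torus sits at roughly (1.8, 4.3) before and (2.4, 1.8) after.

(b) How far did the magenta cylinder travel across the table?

2.8

The magenta cylinder was near (7.3, 6.6) before and (8.7, 4.2) after, so it travelled √(1.4² + 2.4²) ≈ 2.8 units.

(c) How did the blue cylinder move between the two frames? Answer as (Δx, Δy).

(2.6, -0.7)

The blue cylinder was at about (3.7, 4.7) and moved to about (6.3, 4.0).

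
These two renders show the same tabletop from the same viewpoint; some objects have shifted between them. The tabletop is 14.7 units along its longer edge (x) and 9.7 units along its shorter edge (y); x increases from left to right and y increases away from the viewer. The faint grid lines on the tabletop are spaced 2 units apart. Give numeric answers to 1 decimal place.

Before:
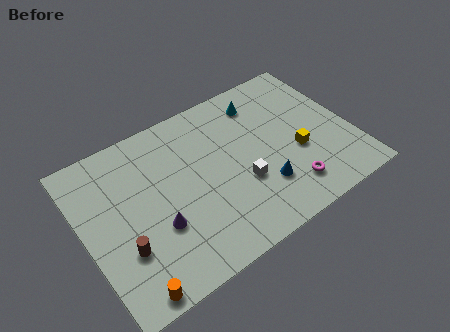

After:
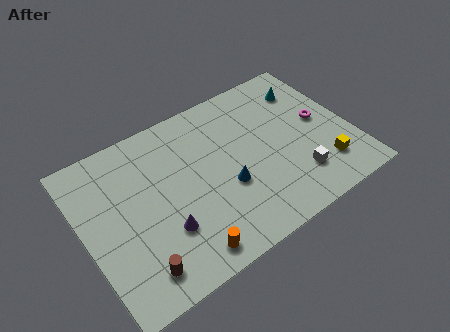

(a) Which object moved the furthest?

the magenta torus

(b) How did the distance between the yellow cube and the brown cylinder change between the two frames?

+0.7

The distance was about 9.8 in the first image and 10.5 in the second, so they moved 0.7 units further apart.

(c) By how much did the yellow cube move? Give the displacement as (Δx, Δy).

(1.2, -1.6)

From the two frames, the yellow cube sits at roughly (11.6, 3.8) before and (12.8, 2.2) after.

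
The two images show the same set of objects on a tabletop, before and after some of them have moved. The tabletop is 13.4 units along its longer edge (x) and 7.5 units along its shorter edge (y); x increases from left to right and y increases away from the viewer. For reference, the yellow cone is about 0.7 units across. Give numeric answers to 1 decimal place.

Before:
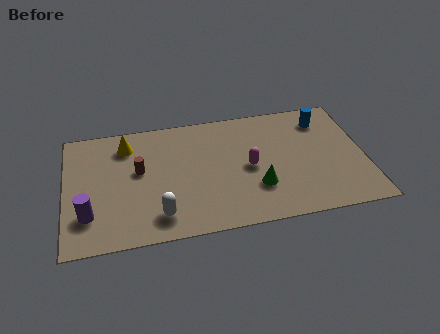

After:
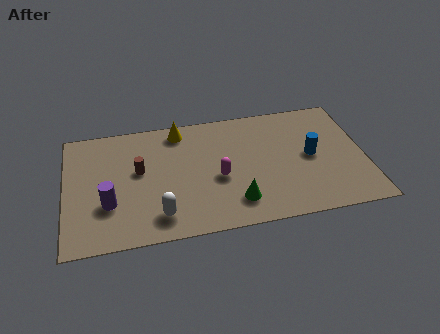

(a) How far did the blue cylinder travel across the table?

2.3

The blue cylinder was near (11.7, 6.0) before and (11.0, 3.8) after, so it travelled √(0.7² + 2.2²) ≈ 2.3 units.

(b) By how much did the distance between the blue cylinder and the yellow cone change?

-2.5

They were about 8.9 units apart before and 6.4 after — 2.5 units closer together.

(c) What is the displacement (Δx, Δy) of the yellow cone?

(2.4, 0.5)

The yellow cone was at about (2.8, 6.0) and moved to about (5.2, 6.5).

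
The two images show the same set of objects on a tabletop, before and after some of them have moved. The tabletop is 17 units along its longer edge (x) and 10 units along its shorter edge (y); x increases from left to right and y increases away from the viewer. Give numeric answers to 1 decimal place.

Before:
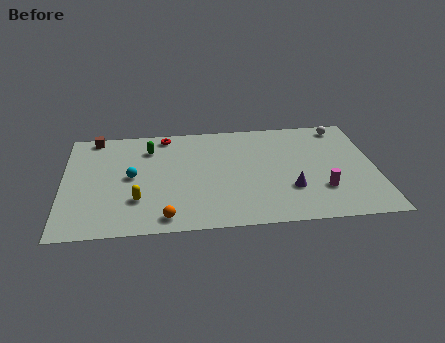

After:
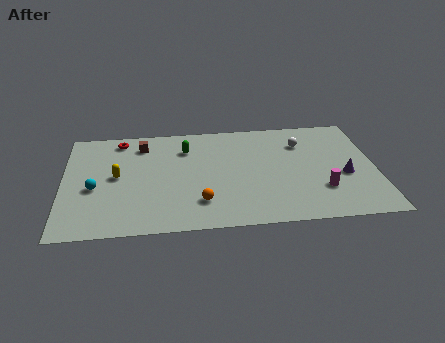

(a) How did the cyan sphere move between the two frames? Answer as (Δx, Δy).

(-2.0, -0.9)

From the two frames, the cyan sphere sits at roughly (3.7, 5.1) before and (1.7, 4.2) after.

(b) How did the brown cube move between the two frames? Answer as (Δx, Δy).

(2.6, -1.0)

The brown cube was at about (1.7, 9.1) and moved to about (4.3, 8.1).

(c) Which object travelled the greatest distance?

the purple cone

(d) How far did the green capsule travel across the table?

2.0

The green capsule moved from about (4.7, 7.7) to (6.7, 7.5), a distance of √(2.0² + 0.2²) ≈ 2.0.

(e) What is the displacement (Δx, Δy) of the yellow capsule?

(-1.1, 2.3)

The yellow capsule was at about (4.0, 2.9) and moved to about (2.9, 5.2).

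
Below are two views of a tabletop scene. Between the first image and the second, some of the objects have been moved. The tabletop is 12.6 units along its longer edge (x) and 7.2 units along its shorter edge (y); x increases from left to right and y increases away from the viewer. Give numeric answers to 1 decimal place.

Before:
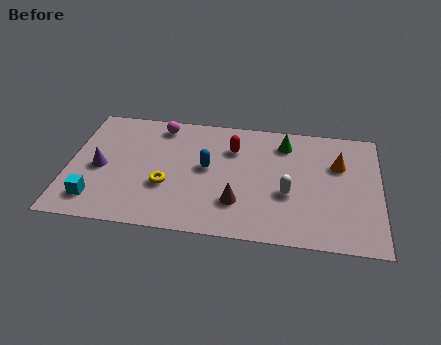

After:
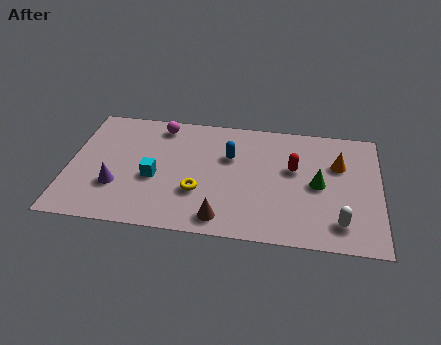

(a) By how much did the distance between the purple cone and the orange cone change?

-0.5

Before: roughly 9.7 units apart; after: 9.2. That's 0.5 units closer together.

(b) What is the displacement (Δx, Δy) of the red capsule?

(2.5, -0.9)

The red capsule started near (6.6, 5.2) and ended near (9.1, 4.3).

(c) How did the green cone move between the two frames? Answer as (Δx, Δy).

(1.4, -2.3)

The green cone started near (8.7, 5.8) and ended near (10.1, 3.5).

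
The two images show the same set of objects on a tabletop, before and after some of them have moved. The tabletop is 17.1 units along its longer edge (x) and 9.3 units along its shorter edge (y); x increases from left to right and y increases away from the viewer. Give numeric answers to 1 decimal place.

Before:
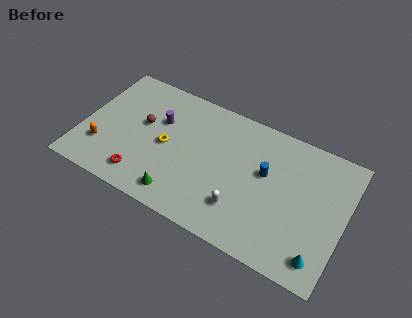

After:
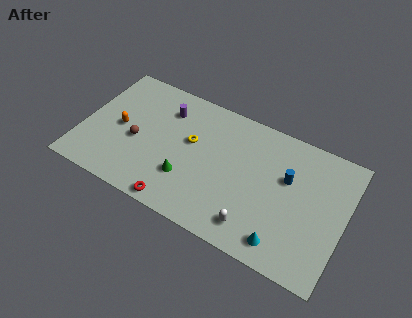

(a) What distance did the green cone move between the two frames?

1.4

From (6.8, 1.4) to (7.1, 2.8), the green cone covered √(0.3² + 1.4²) ≈ 1.4 units.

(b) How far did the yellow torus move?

1.8

The yellow torus moved from about (5.5, 4.5) to (7.0, 5.5), a distance of √(1.5² + 1.0²) ≈ 1.8.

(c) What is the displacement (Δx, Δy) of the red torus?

(2.5, -0.8)

The red torus was at about (4.3, 1.6) and moved to about (6.8, 0.8).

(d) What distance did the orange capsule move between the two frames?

2.1

The orange capsule moved from about (1.5, 2.6) to (2.4, 4.5), a distance of √(0.9² + 1.9²) ≈ 2.1.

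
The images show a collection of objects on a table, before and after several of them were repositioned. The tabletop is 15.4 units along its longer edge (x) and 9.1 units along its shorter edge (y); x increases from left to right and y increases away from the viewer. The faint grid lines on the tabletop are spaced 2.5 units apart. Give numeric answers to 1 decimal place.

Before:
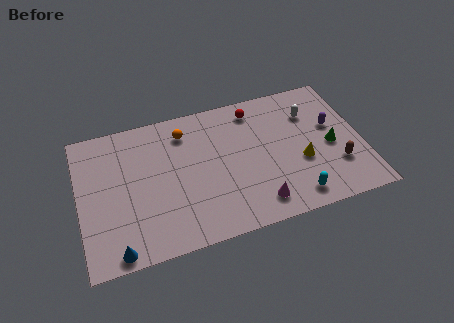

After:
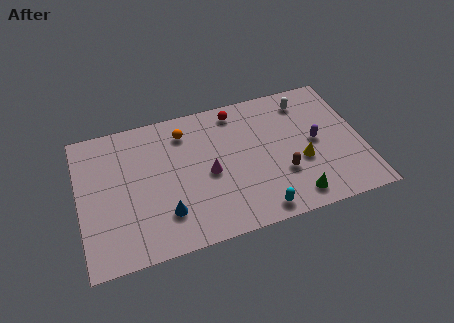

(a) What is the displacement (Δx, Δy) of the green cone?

(-2.3, -2.8)

The green cone started near (13.7, 4.1) and ended near (11.4, 1.3).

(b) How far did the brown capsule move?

3.0

The brown capsule moved from about (13.9, 2.7) to (10.9, 3.0), a distance of √(3.0² + 0.3²) ≈ 3.0.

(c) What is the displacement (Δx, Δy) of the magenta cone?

(-2.4, 2.7)

From the two frames, the magenta cone sits at roughly (9.4, 1.5) before and (7.0, 4.2) after.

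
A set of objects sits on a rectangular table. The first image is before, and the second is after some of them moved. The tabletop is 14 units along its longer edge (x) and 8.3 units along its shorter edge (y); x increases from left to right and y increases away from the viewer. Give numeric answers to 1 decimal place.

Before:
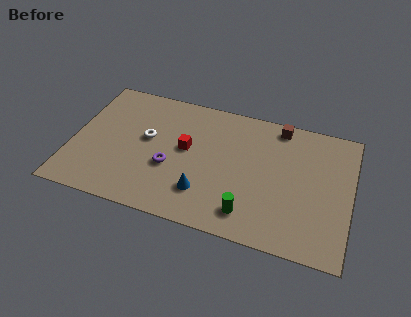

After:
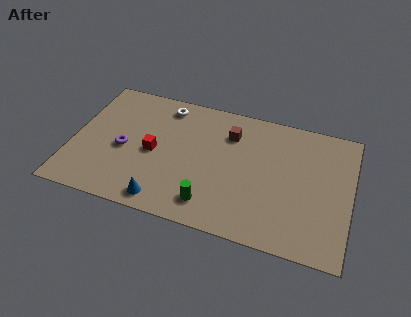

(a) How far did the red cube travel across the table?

1.7

The red cube moved from about (5.7, 4.6) to (4.1, 3.9), a distance of √(1.6² + 0.7²) ≈ 1.7.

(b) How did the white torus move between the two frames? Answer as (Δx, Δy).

(0.7, 2.4)

The white torus was at about (3.7, 4.7) and moved to about (4.4, 7.1).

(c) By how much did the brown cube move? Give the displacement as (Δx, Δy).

(-2.4, -1.2)

The brown cube was at about (10.2, 7.4) and moved to about (7.8, 6.2).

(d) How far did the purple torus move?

2.5

The purple torus moved from about (5.0, 3.2) to (2.6, 3.7), a distance of √(2.4² + 0.5²) ≈ 2.5.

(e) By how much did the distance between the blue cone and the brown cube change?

-0.3

Before: roughly 6.3 units apart; after: 6.0. That's 0.3 units closer together.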